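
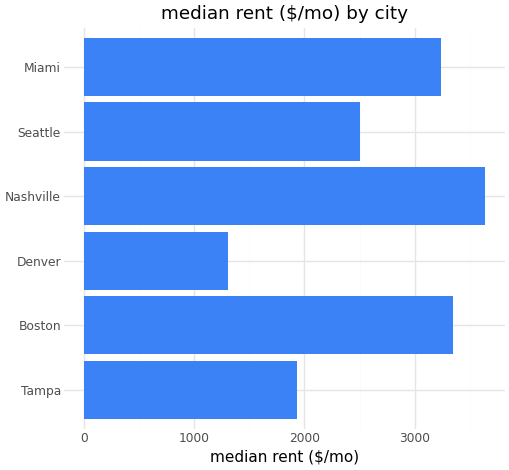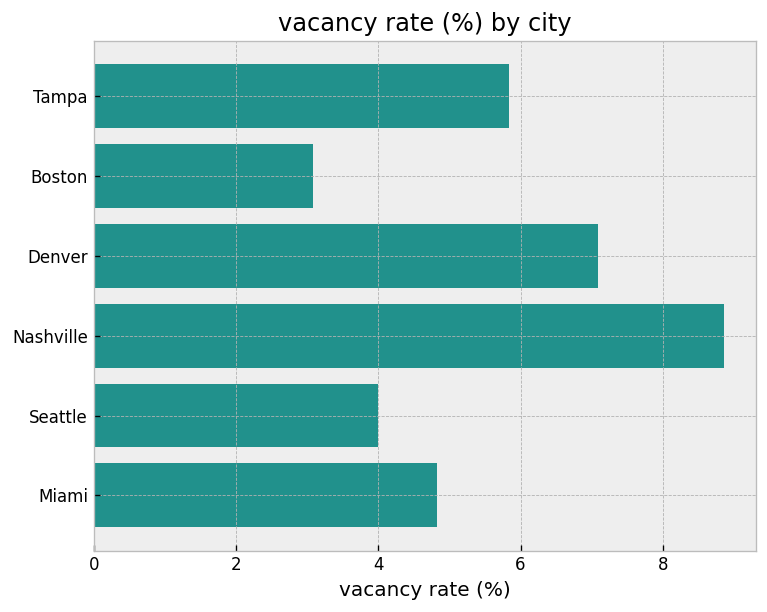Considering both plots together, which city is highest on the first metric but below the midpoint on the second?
Boston

Chart 2 median vacancy rate (%) ≈ 5; below-median cities: Boston, Seattle, Miami. Among those, Boston has the highest median rent ($/mo) (≈ 3500).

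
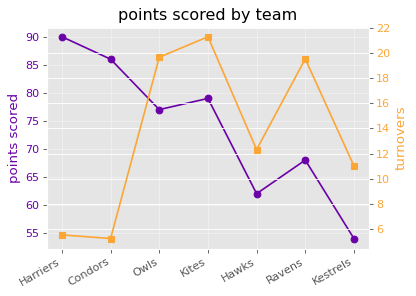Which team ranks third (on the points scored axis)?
Top 4 (on the points scored axis): Harriers ≈ 90, Condors ≈ 85, Kites ≈ 80, Owls ≈ 75.

Kites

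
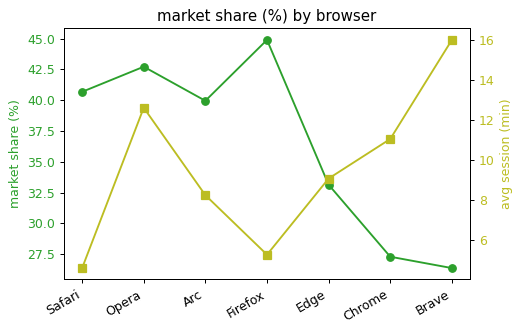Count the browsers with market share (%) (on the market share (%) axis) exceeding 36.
Above 36: Safari, Opera, Arc, Firefox.

4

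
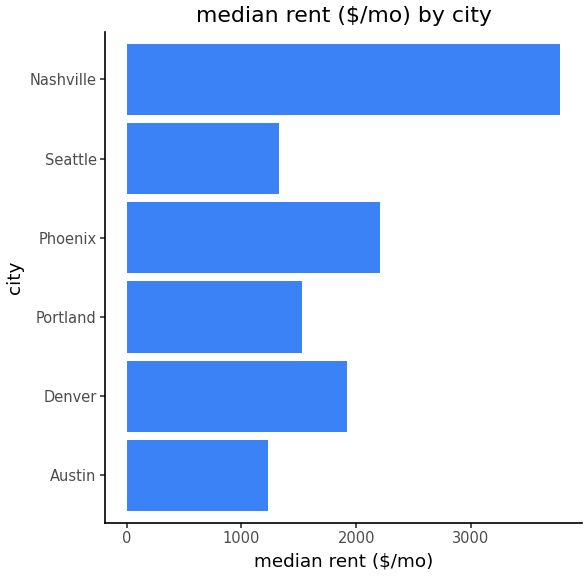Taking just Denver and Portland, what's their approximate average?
≈ 1750

(2000 + 1500) / 2 ≈ 1750.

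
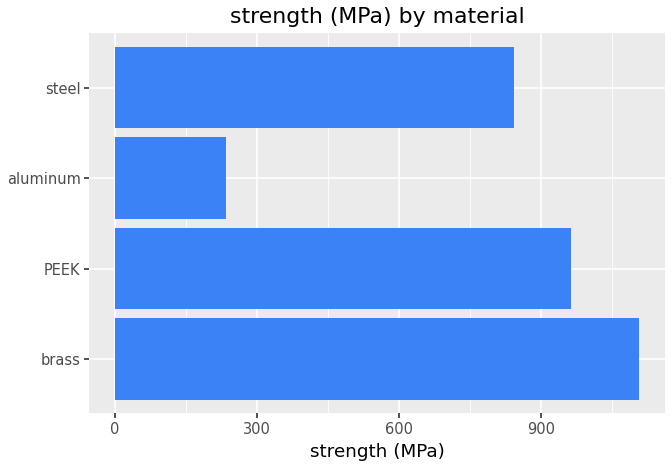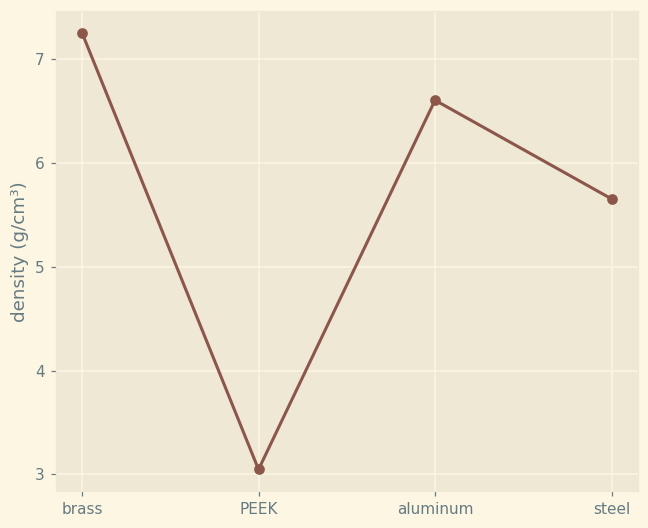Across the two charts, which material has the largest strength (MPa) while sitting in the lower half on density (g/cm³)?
Chart 2 median density (g/cm³) ≈ 6; below-median materials: PEEK, steel. Among those, PEEK has the highest strength (MPa) (≈ 1000).

PEEK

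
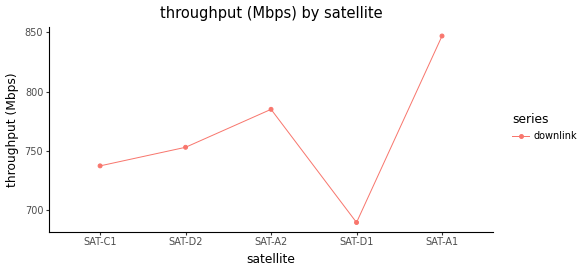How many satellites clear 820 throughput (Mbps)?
Above 820: SAT-A1.

1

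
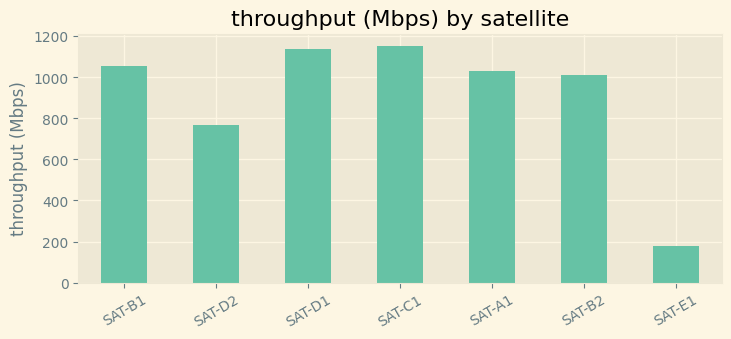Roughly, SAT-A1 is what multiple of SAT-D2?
≈ 1.25×

SAT-A1 ≈ 1000, SAT-D2 ≈ 800; 1000/800 ≈ 1.25.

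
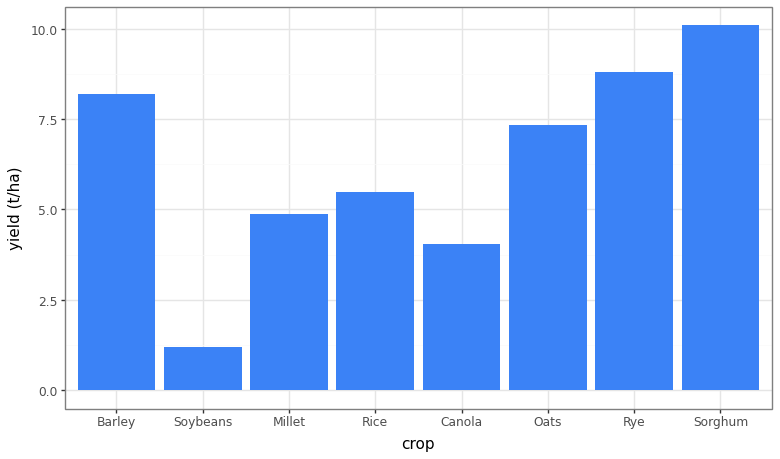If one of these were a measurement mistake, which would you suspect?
Soybeans ≈ 1; the rest sit between ≈ 4 and ≈ 10.

Soybeans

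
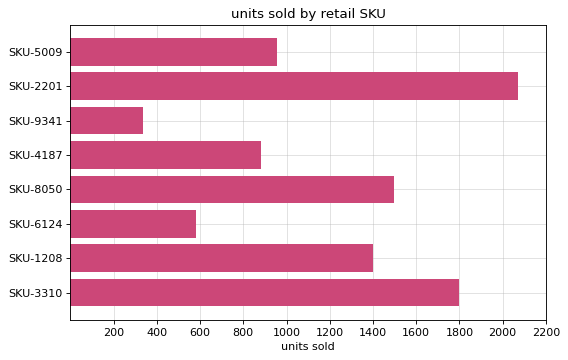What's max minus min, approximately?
≈ 1600

Max SKU-2201 ≈ 2000, min SKU-9341 ≈ 400; range ≈ 1600.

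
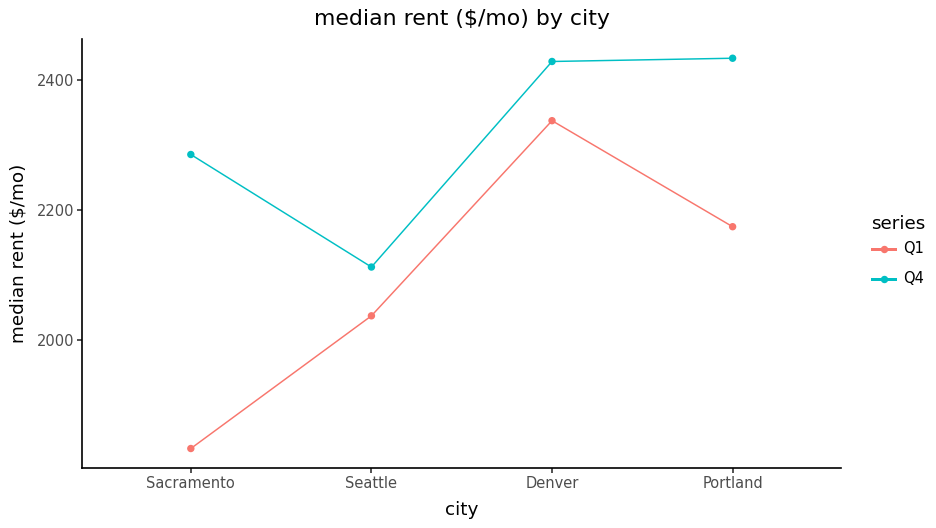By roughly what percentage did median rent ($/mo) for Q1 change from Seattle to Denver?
Seattle ≈ 2050, Denver ≈ 2350; (2350 − 2050) / 2050 ≈ +14.6%.

≈ +14.6%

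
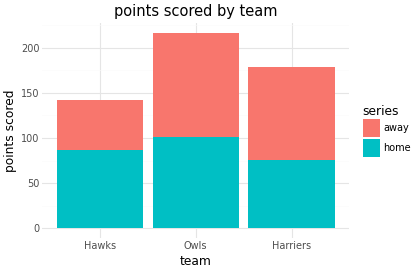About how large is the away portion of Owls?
≈ 120

away top ≈ 220, bottom ≈ 100; segment ≈ 120.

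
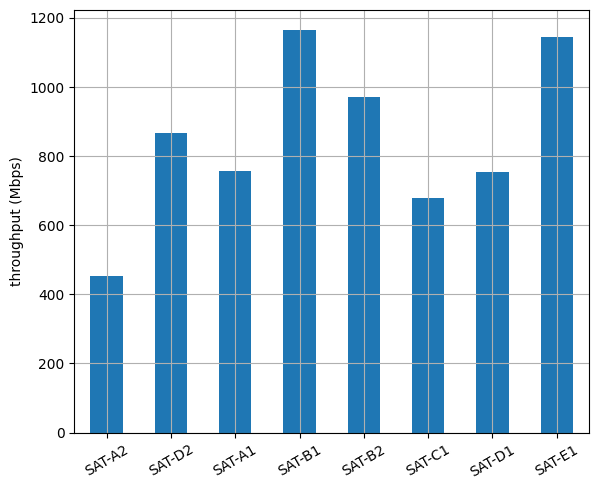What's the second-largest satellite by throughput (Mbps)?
Top 3: SAT-B1 ≈ 1200, SAT-E1 ≈ 1100, SAT-B2 ≈ 1000.

SAT-E1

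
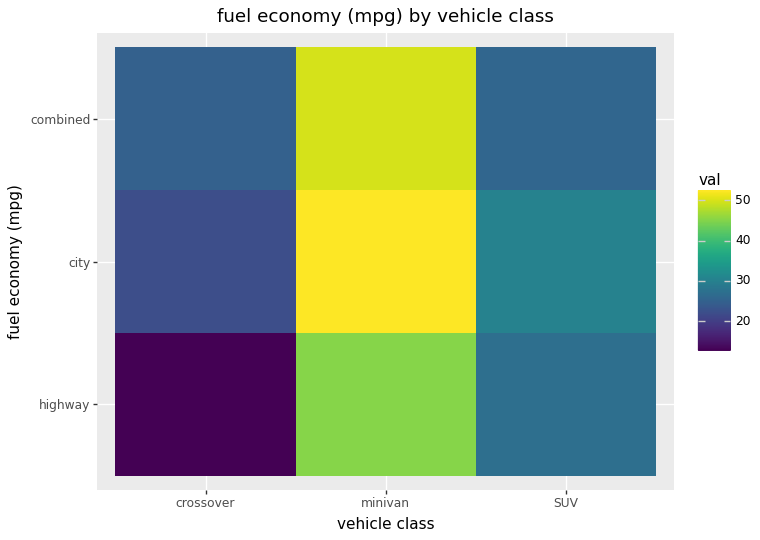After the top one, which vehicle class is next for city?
Top 3 for city: minivan ≈ 50, SUV ≈ 30, crossover ≈ 20.

SUV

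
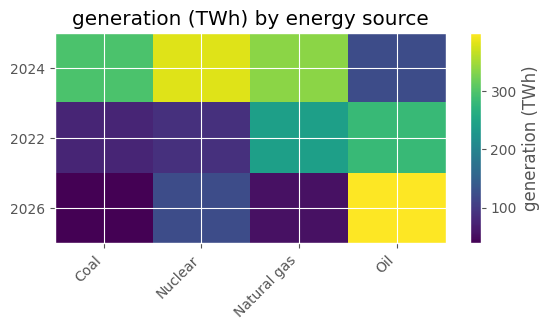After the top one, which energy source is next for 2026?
Nuclear

Top 3 for 2026: Oil ≈ 400, Nuclear ≈ 100, Natural gas ≈ 50.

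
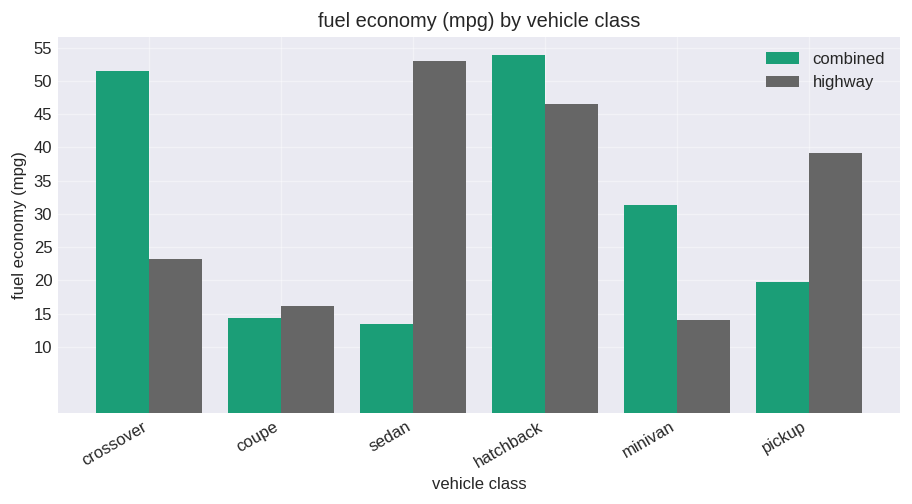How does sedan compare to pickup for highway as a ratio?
sedan ≈ 55, pickup ≈ 40; 55/40 ≈ 1.38.

≈ 1.38×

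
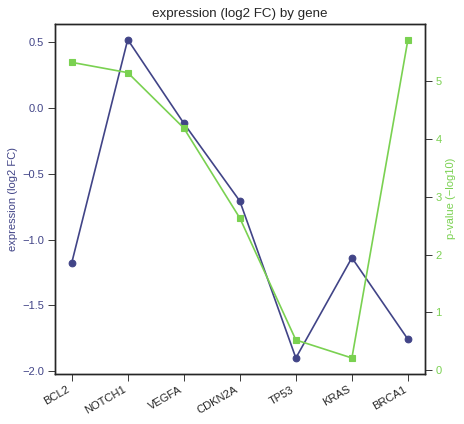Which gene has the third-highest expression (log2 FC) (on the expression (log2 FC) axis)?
CDKN2A

Top 4 (on the expression (log2 FC) axis): NOTCH1 ≈ 0.5, VEGFA ≈ 0.0, CDKN2A ≈ -0.5, KRAS ≈ -1.0.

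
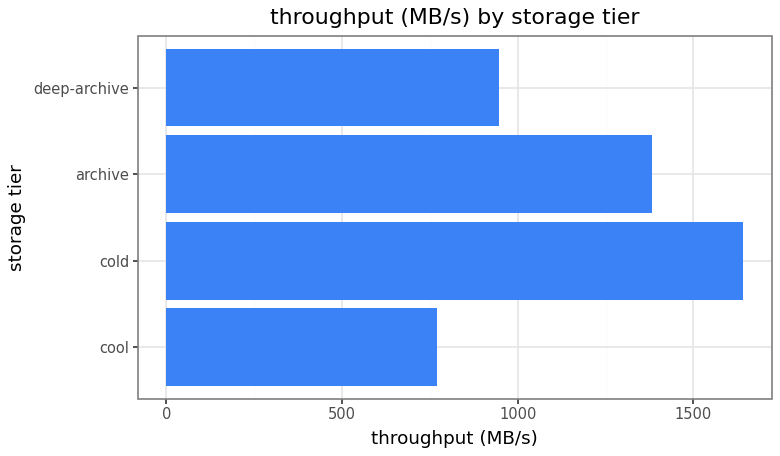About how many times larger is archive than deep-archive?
≈ 1.4×

archive ≈ 1400, deep-archive ≈ 1000; 1400/1000 ≈ 1.4.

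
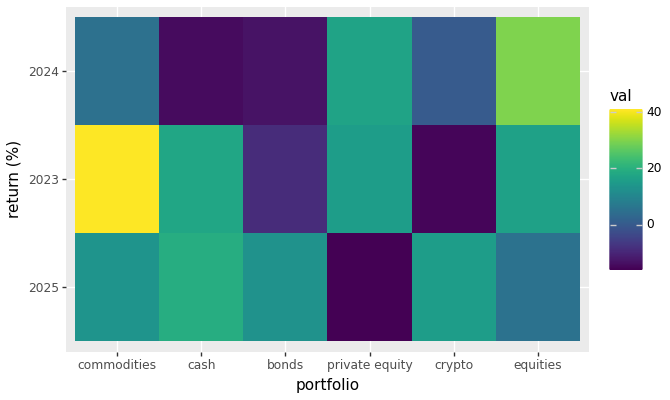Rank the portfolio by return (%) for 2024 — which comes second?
Top 3 for 2024: equities ≈ 30, private equity ≈ 15, commodities ≈ 5.

private equity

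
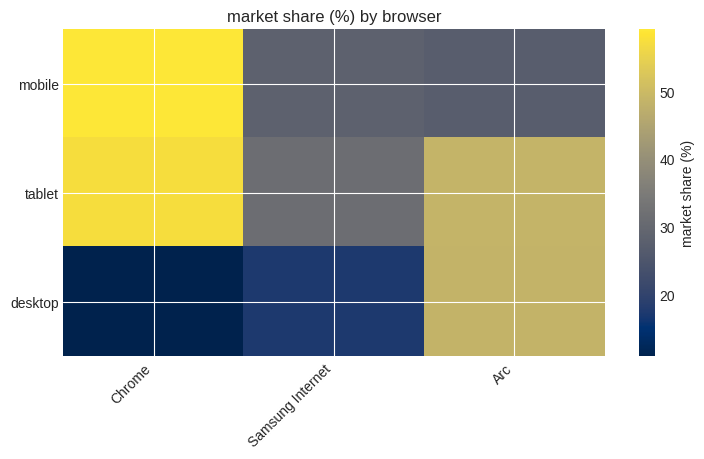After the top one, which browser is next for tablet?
Arc

Top 3 for tablet: Chrome ≈ 55, Arc ≈ 50, Samsung Internet ≈ 30.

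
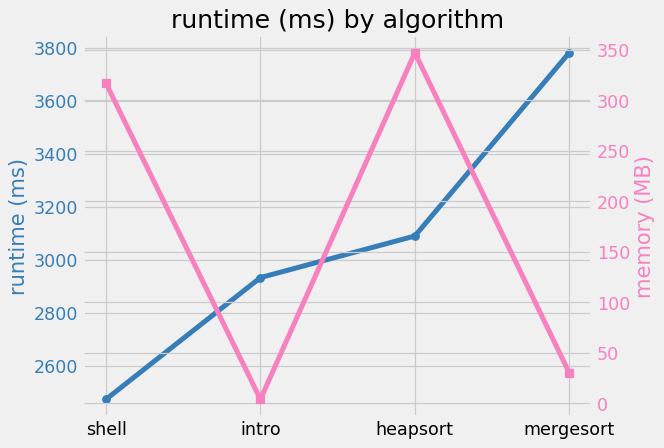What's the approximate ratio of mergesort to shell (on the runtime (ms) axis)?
mergesort ≈ 3800, shell ≈ 2400; 3800/2400 ≈ 1.58.

≈ 1.58×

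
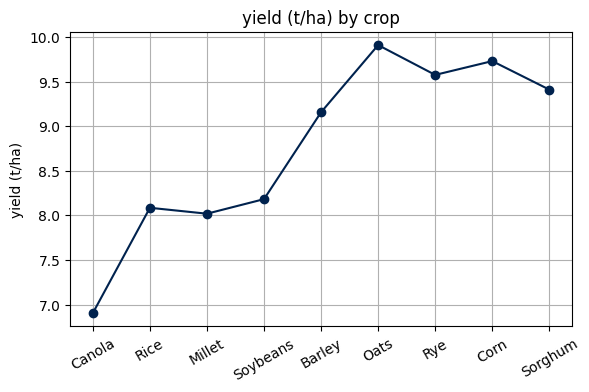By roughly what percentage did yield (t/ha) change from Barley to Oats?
≈ +11.1%

Barley ≈ 9.0, Oats ≈ 10.0; (10.0 − 9.0) / 9.0 ≈ +11.1%.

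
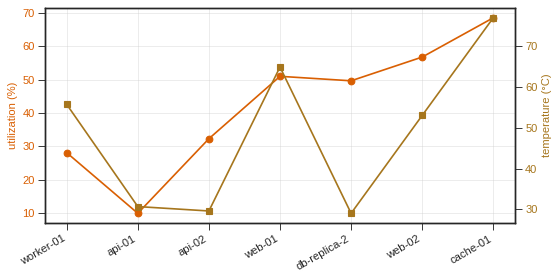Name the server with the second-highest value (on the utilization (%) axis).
web-02

Top 3 (on the utilization (%) axis): cache-01 ≈ 70, web-02 ≈ 55, web-01 ≈ 50.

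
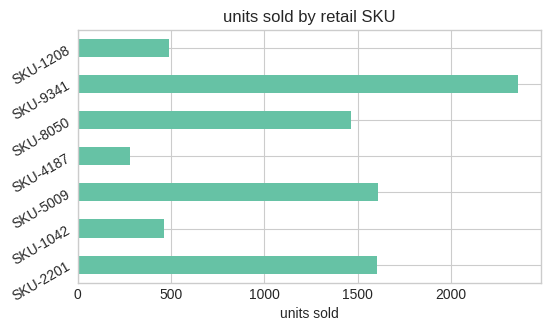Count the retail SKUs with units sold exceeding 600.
Above 600: SKU-2201, SKU-5009, SKU-8050, SKU-9341.

4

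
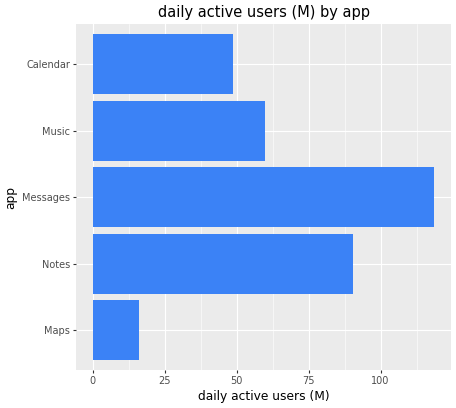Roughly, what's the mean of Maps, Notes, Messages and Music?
≈ 72

(20 + 90 + 120 + 60) / 4 ≈ 72.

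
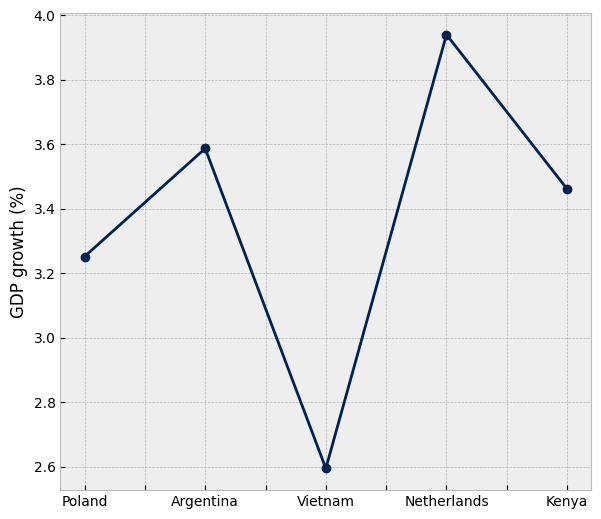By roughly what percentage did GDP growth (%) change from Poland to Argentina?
≈ +12.5%

Poland ≈ 3.2, Argentina ≈ 3.6; (3.6 − 3.2) / 3.2 ≈ +12.5%.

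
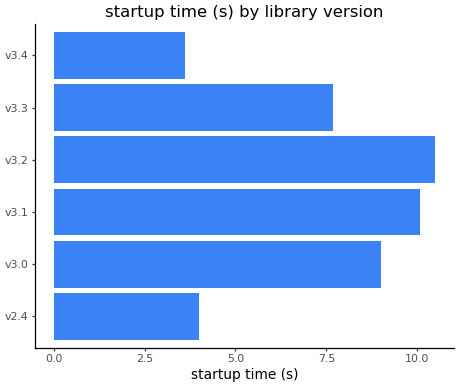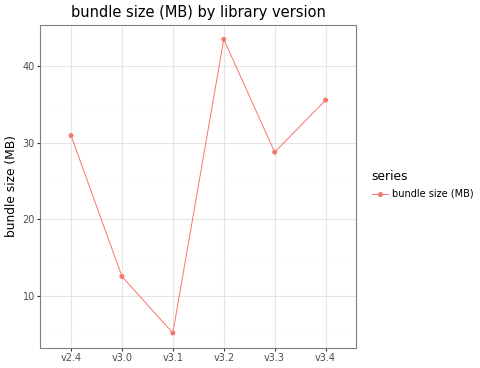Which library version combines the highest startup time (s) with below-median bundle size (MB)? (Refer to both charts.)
v3.1

Chart 2 median bundle size (MB) ≈ 30; below-median library versions: v3.0, v3.1, v3.3. Among those, v3.1 has the highest startup time (s) (≈ 10).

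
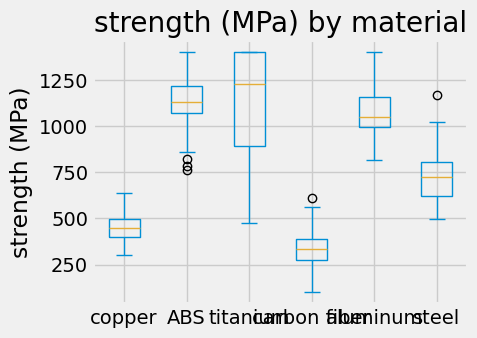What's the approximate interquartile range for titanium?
≈ 500

Q3 ≈ 1400, Q1 ≈ 900; IQR ≈ 500.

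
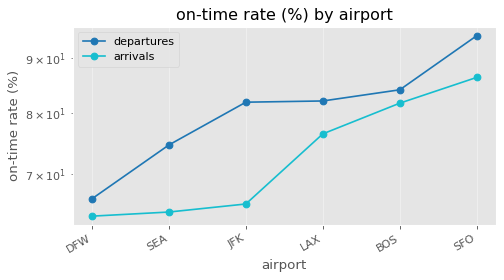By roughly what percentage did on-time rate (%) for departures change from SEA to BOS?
≈ +13.3%

SEA ≈ 75, BOS ≈ 85; (85 − 75) / 75 ≈ +13.3%.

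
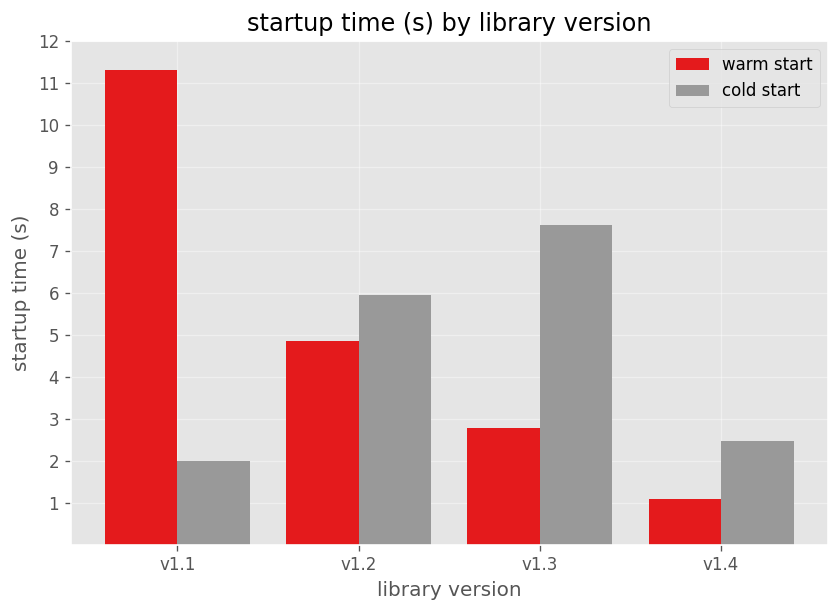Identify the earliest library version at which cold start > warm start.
v1.2

v1.1: cold start ≈ 2 vs warm start ≈ 11 (not yet); v1.2: cold start ≈ 6 vs warm start ≈ 5 (first crossover).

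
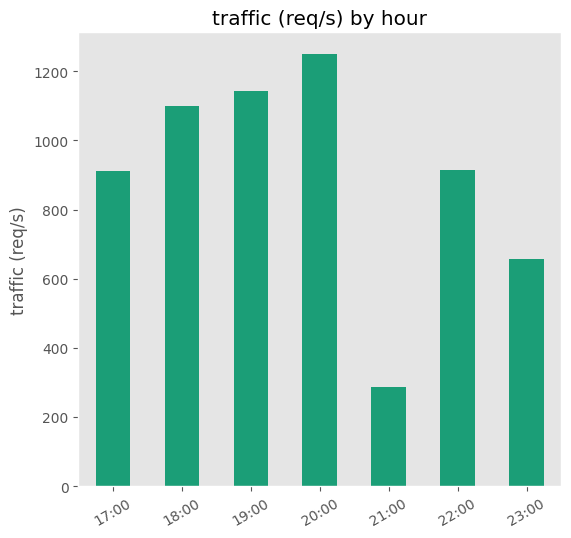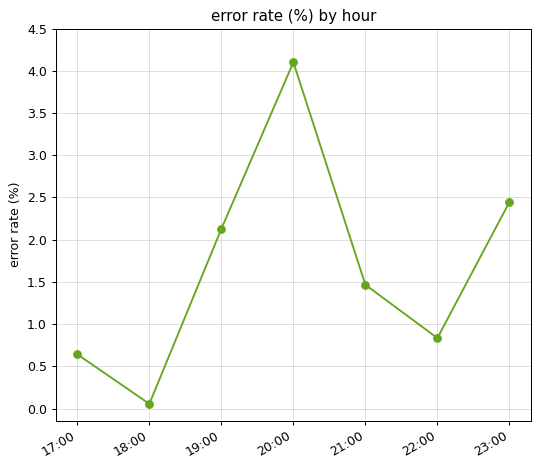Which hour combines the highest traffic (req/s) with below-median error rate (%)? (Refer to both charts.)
18:00

Chart 2 median error rate (%) ≈ 1.5; below-median hours: 17:00, 18:00, 22:00. Among those, 18:00 has the highest traffic (req/s) (≈ 1200).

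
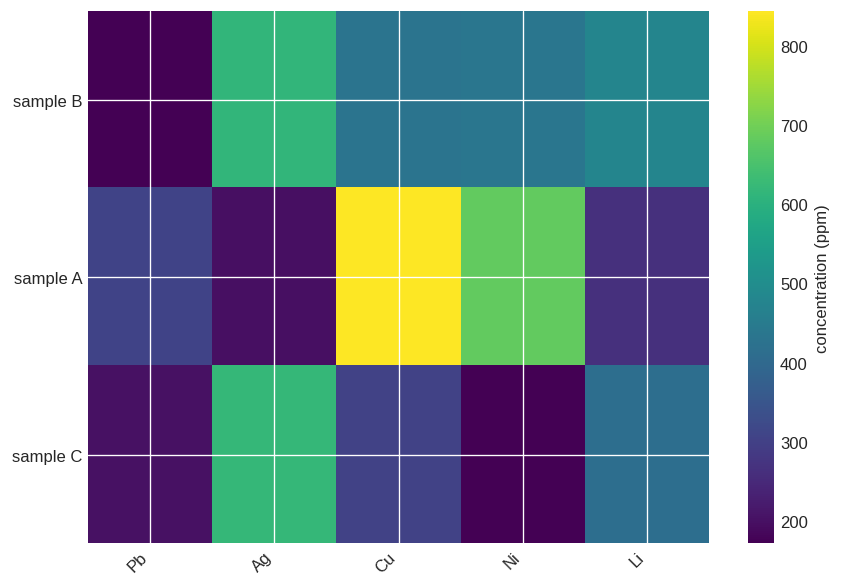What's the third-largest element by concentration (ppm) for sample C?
Top 4 for sample C: Ag ≈ 600, Li ≈ 400, Cu ≈ 300, Pb ≈ 200.

Cu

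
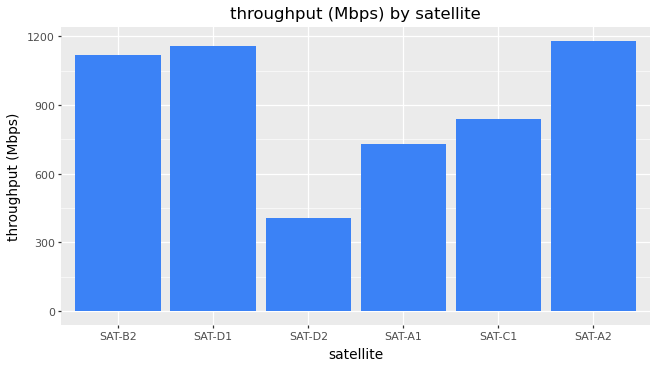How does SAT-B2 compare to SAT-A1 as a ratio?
≈ 1.57×

SAT-B2 ≈ 1100, SAT-A1 ≈ 700; 1100/700 ≈ 1.57.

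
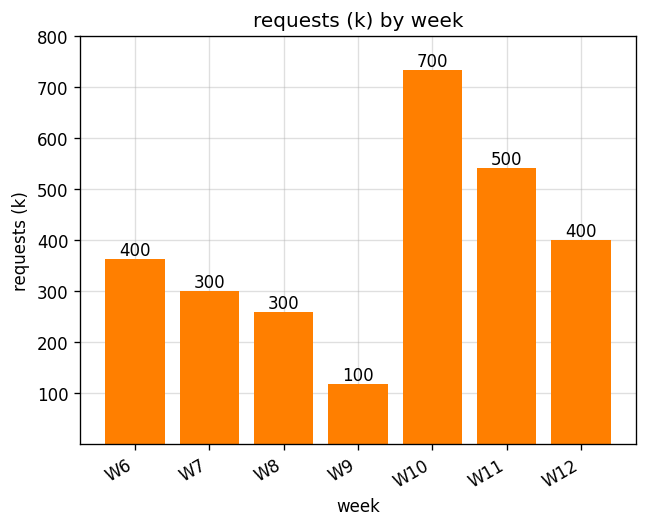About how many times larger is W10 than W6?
W10 ≈ 700, W6 ≈ 400; 700/400 ≈ 1.75.

≈ 1.75×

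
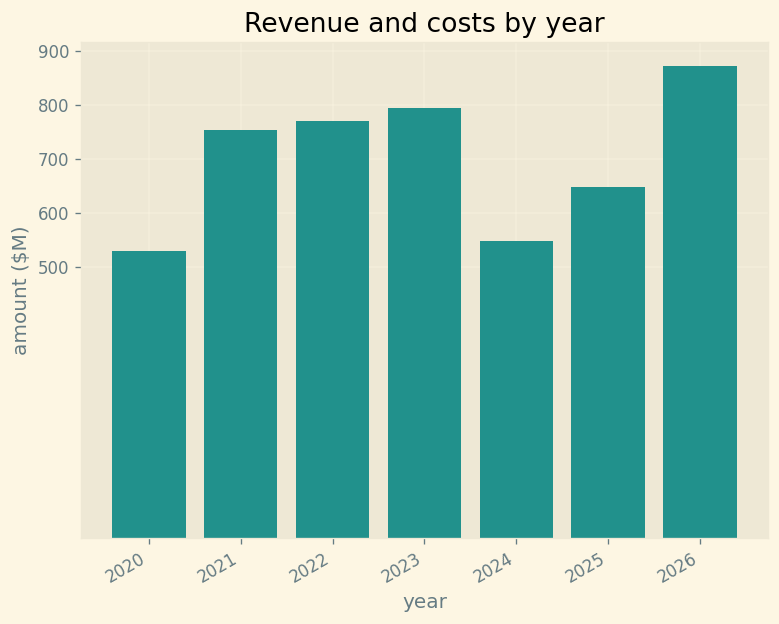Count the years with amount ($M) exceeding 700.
4

Above 700: 2021, 2022, 2023, 2026.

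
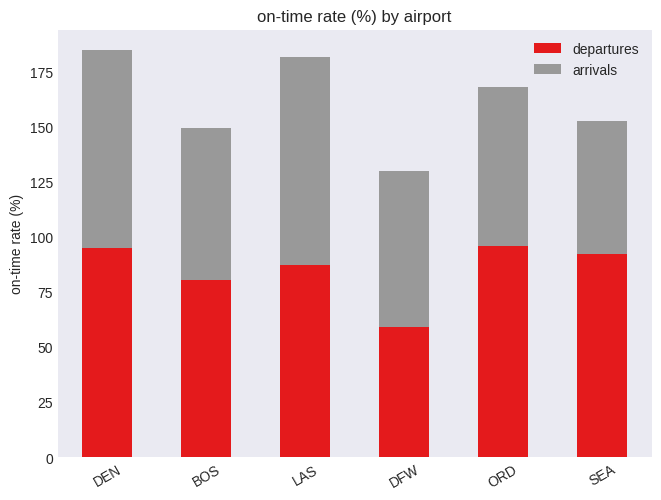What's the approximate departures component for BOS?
departures top ≈ 80, bottom ≈ 0; segment ≈ 80.

≈ 80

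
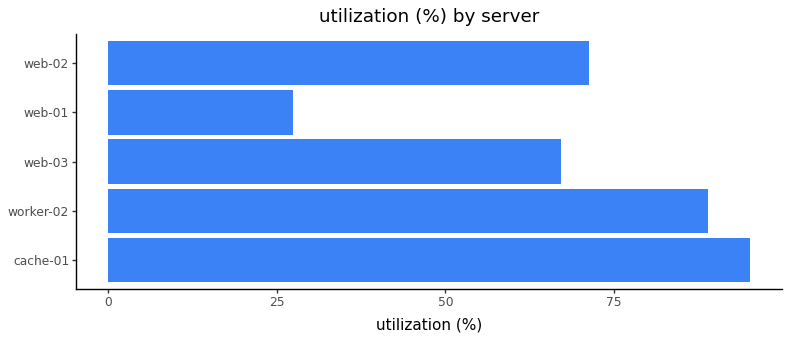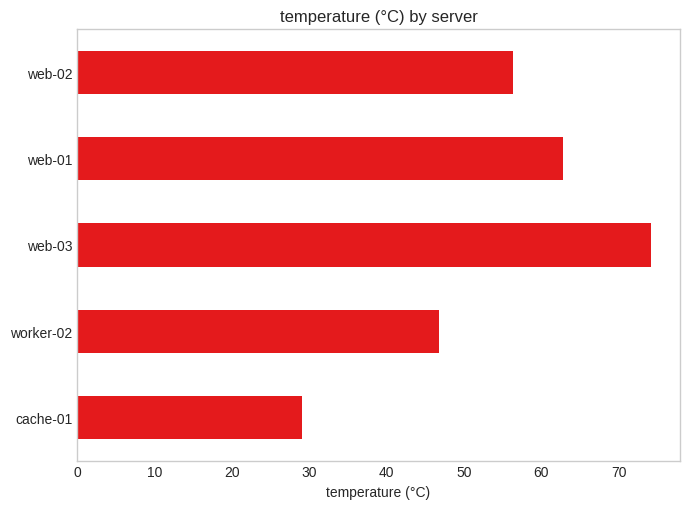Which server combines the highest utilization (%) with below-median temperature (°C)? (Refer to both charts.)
Chart 2 median temperature (°C) ≈ 60; below-median servers: cache-01, worker-02. Among those, cache-01 has the highest utilization (%) (≈ 100).

cache-01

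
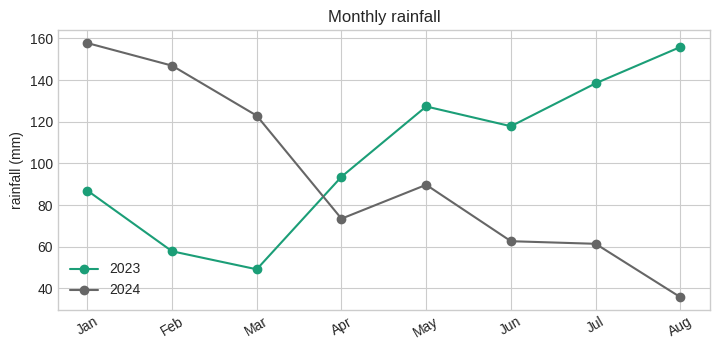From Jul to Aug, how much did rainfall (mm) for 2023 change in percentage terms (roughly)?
Jul ≈ 140, Aug ≈ 160; (160 − 140) / 140 ≈ +14.3%.

≈ +14.3%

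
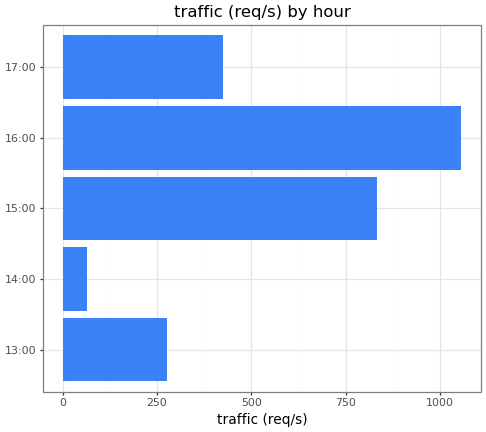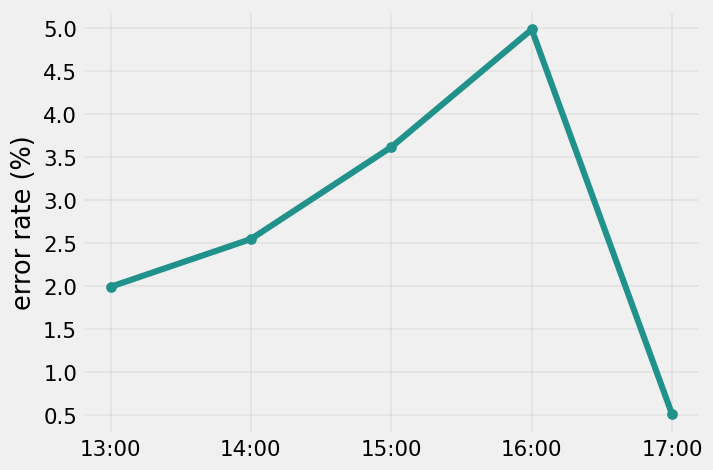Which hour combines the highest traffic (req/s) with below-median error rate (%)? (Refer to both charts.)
Chart 2 median error rate (%) ≈ 2.5; below-median hours: 13:00, 17:00. Among those, 17:00 has the highest traffic (req/s) (≈ 400).

17:00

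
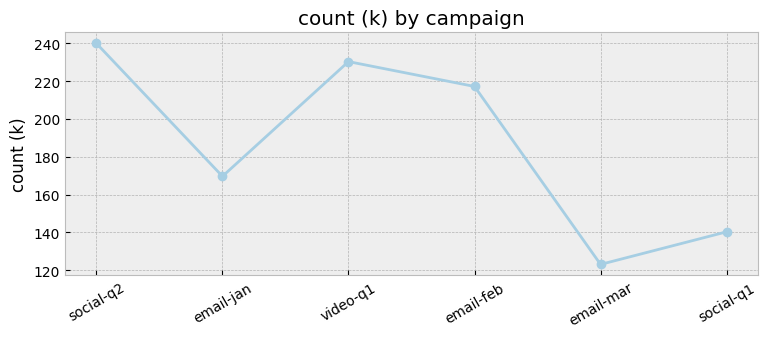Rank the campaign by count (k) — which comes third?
email-feb

Top 4: social-q2 ≈ 240, video-q1 ≈ 230, email-feb ≈ 220, email-jan ≈ 170.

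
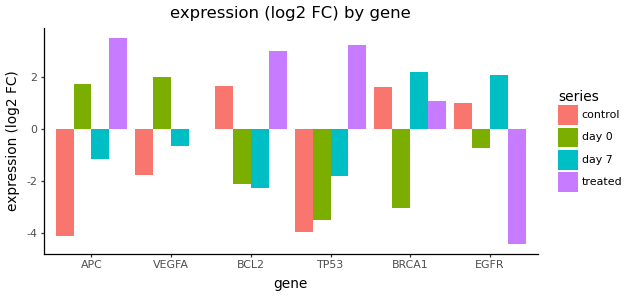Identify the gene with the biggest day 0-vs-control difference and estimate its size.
APC, ≈ 6 log2 FC

APC: day 0 ≈ 2, control ≈ -4 → gap ≈ 6. Next-largest (BRCA1) is only ≈ 5.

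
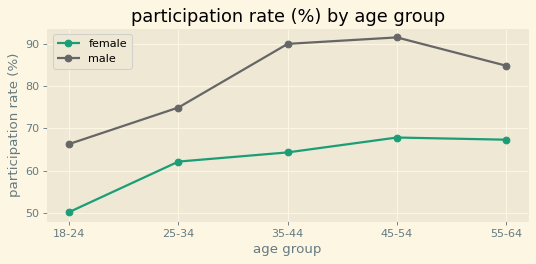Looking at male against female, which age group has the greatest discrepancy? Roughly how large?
35-44, ≈ 25 %

35-44: male ≈ 90, female ≈ 65 → gap ≈ 25. Next-largest (45-54) is only ≈ 20.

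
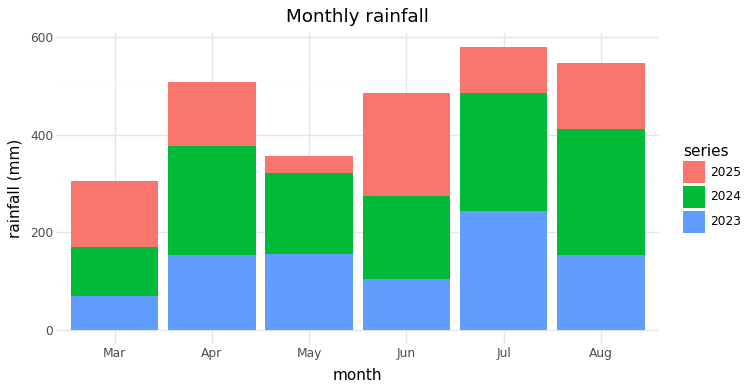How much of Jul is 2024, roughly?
≈ 250

2024 top ≈ 500, bottom ≈ 250; segment ≈ 250.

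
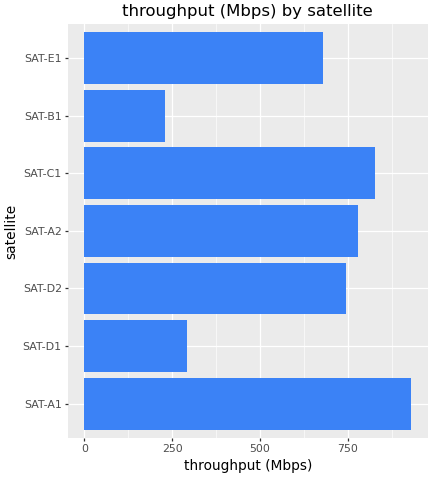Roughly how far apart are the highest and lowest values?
≈ 700

Max SAT-A1 ≈ 900, min SAT-B1 ≈ 200; range ≈ 700.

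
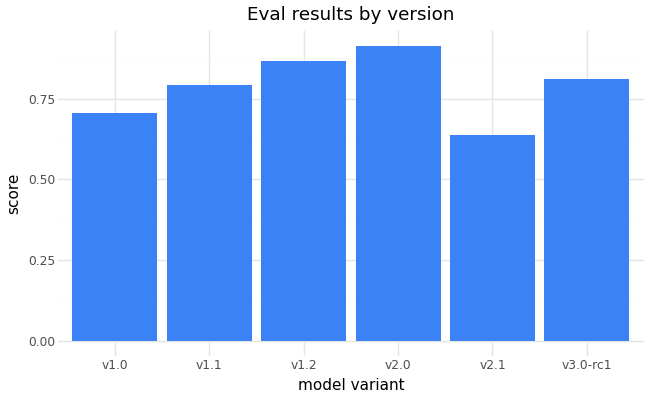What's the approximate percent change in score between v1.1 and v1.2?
v1.1 ≈ 0.8, v1.2 ≈ 0.9; (0.9 − 0.8) / 0.8 ≈ +12.5%.

≈ +12.5%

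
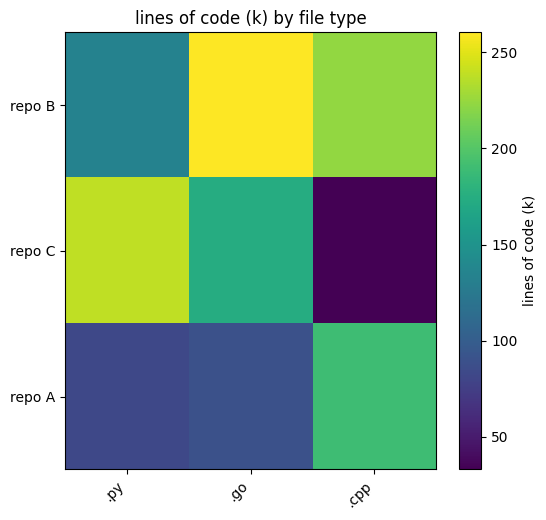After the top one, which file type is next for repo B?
.cpp

Top 3 for repo B: .go ≈ 260, .cpp ≈ 220, .py ≈ 140.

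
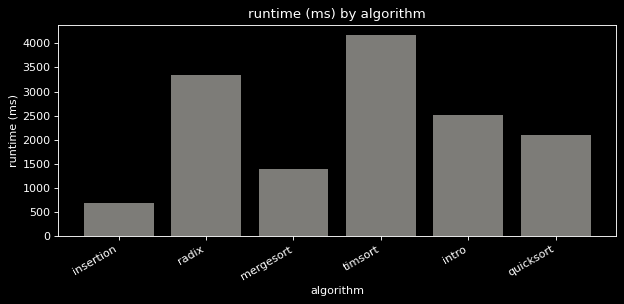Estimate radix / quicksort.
≈ 1.75×

radix ≈ 3500, quicksort ≈ 2000; 3500/2000 ≈ 1.75.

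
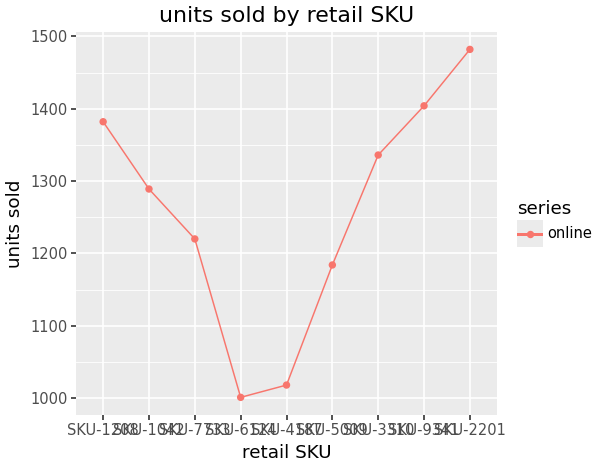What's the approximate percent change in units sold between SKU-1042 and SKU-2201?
SKU-1042 ≈ 1300, SKU-2201 ≈ 1500; (1500 − 1300) / 1300 ≈ +15.4%.

≈ +15.4%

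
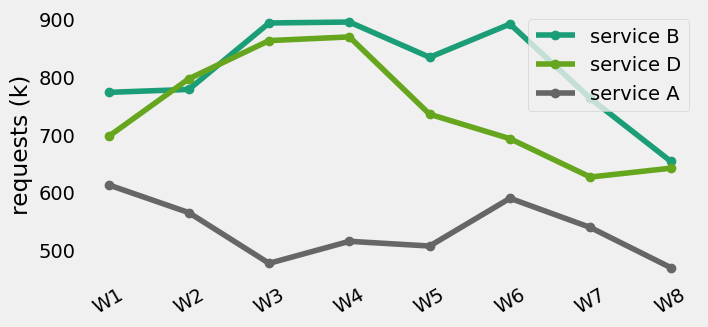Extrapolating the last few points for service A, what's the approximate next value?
Last three: 600, 550, 450 → slope ≈ -75/step → next ≈ 375.

≈ 375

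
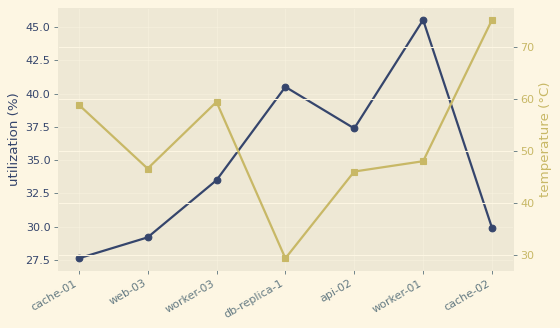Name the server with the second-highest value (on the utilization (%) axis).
db-replica-1

Top 3 (on the utilization (%) axis): worker-01 ≈ 46, db-replica-1 ≈ 40, api-02 ≈ 38.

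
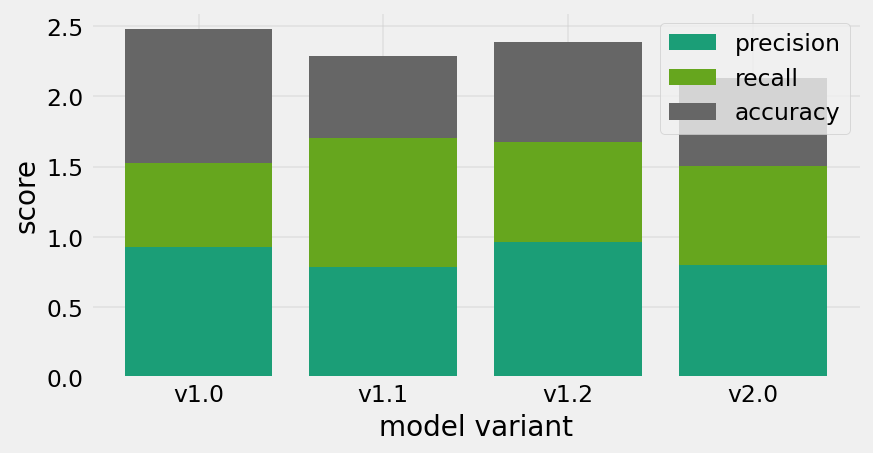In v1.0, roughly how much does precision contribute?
≈ 1.0

precision top ≈ 1.0, bottom ≈ 0.0; segment ≈ 1.0.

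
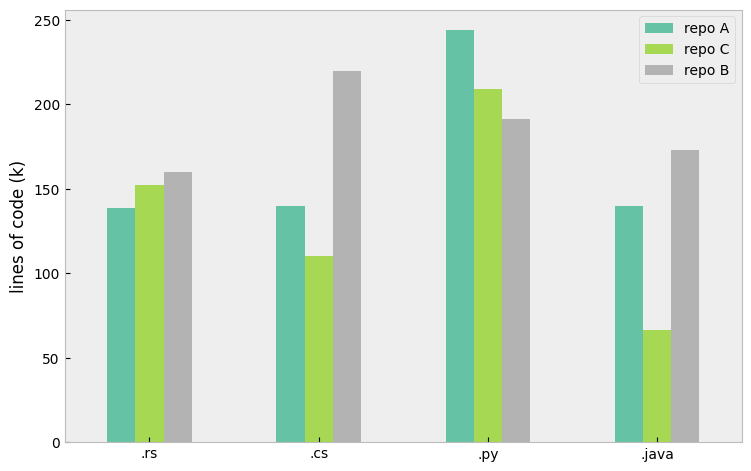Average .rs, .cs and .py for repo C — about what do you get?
(150 + 100 + 200) / 3 ≈ 150.

≈ 150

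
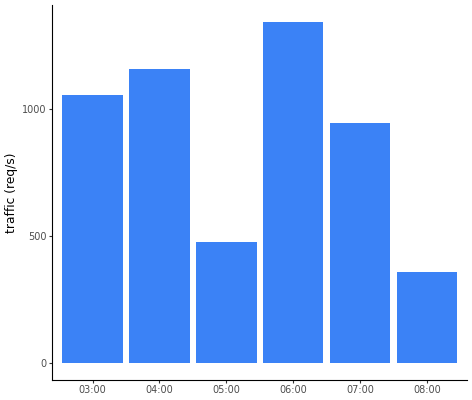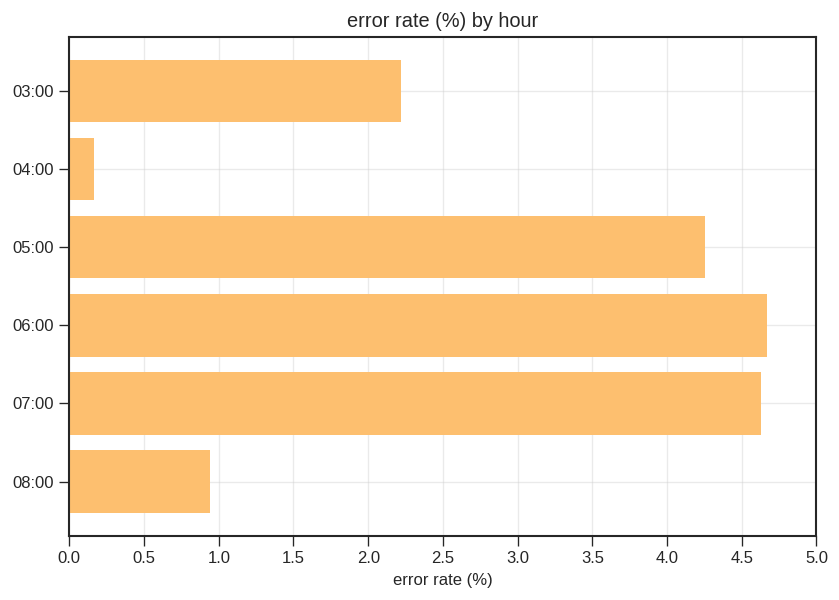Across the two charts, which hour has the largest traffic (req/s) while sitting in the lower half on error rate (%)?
Chart 2 median error rate (%) ≈ 3; below-median hours: 03:00, 04:00, 08:00. Among those, 04:00 has the highest traffic (req/s) (≈ 1200).

04:00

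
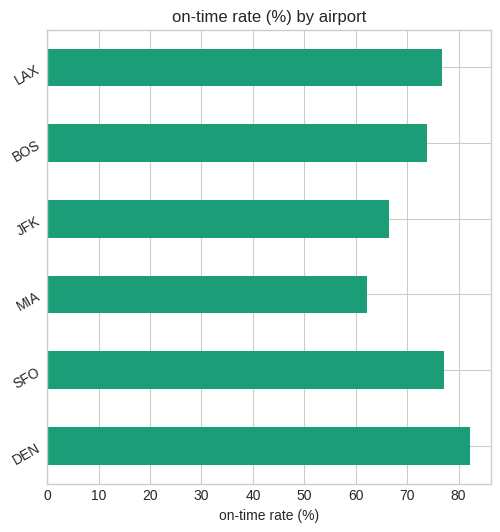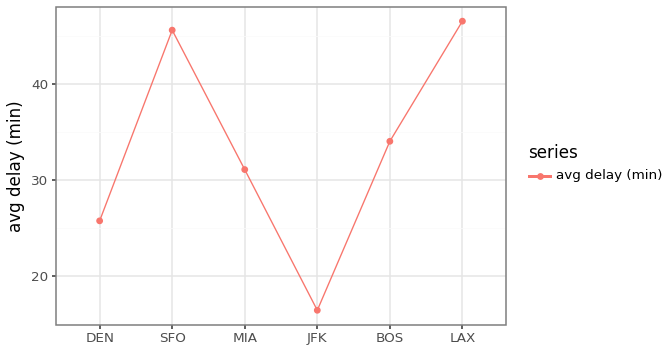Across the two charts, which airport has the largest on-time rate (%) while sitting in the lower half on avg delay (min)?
DEN

Chart 2 median avg delay (min) ≈ 35; below-median airports: DEN, MIA, JFK. Among those, DEN has the highest on-time rate (%) (≈ 80).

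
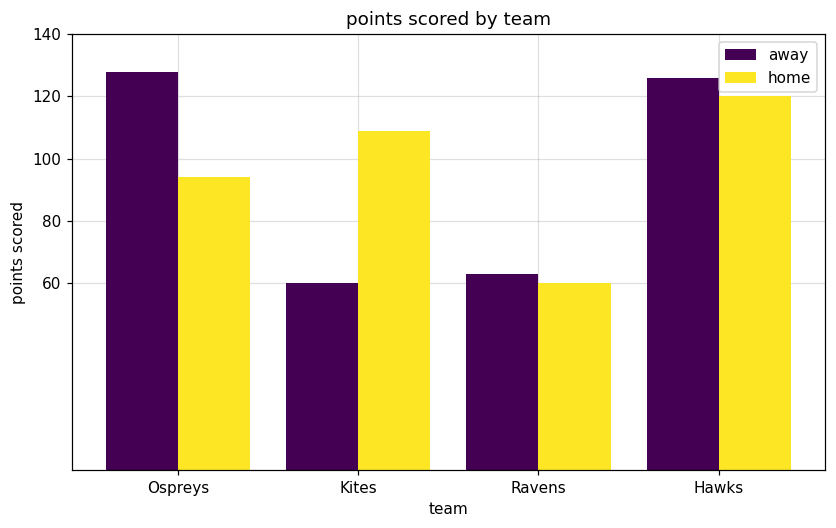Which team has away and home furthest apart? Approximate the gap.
Kites: away ≈ 60, home ≈ 100 → gap ≈ 40. Next-largest (Ospreys) is only ≈ 20.

Kites, ≈ 40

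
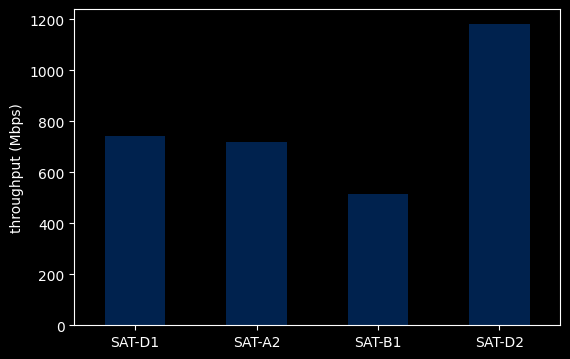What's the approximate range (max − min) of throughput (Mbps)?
≈ 700

Max SAT-D2 ≈ 1200, min SAT-B1 ≈ 500; range ≈ 700.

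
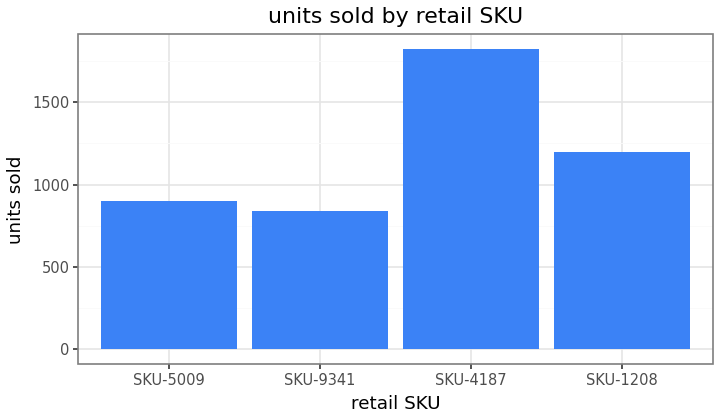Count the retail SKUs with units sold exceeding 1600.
Above 1600: SKU-4187.

1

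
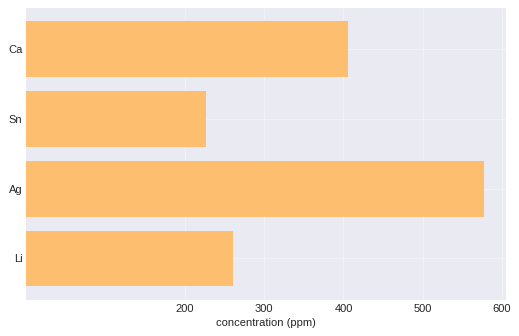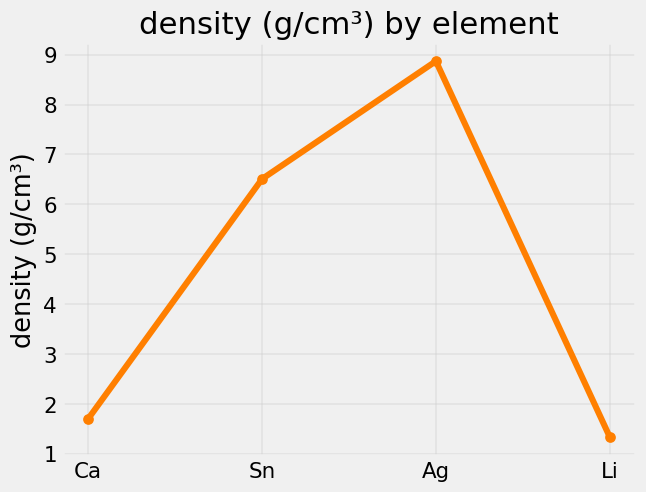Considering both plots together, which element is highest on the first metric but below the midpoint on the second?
Ca

Chart 2 median density (g/cm³) ≈ 4; below-median elements: Ca, Li. Among those, Ca has the highest concentration (ppm) (≈ 400).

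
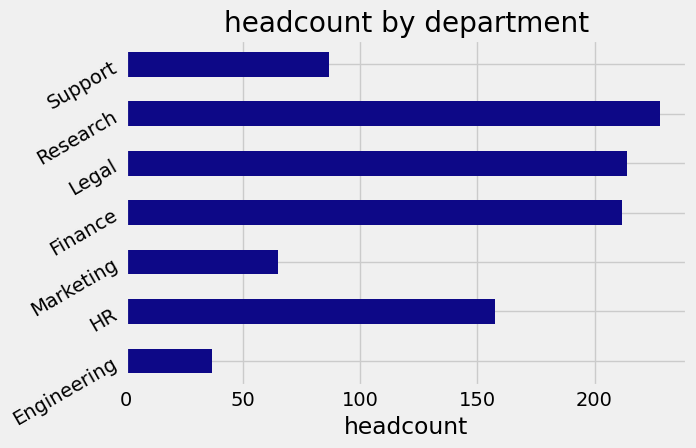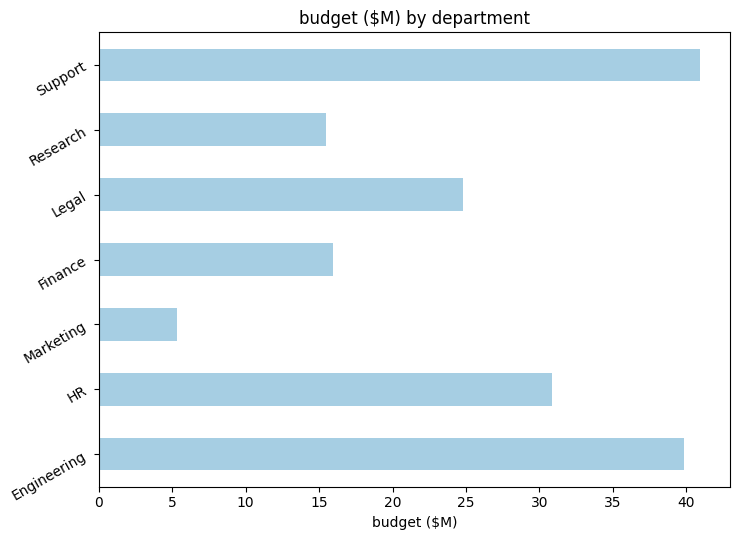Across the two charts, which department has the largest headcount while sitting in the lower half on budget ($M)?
Research

Chart 2 median budget ($M) ≈ 25; below-median departments: Marketing, Finance, Research. Among those, Research has the highest headcount (≈ 225).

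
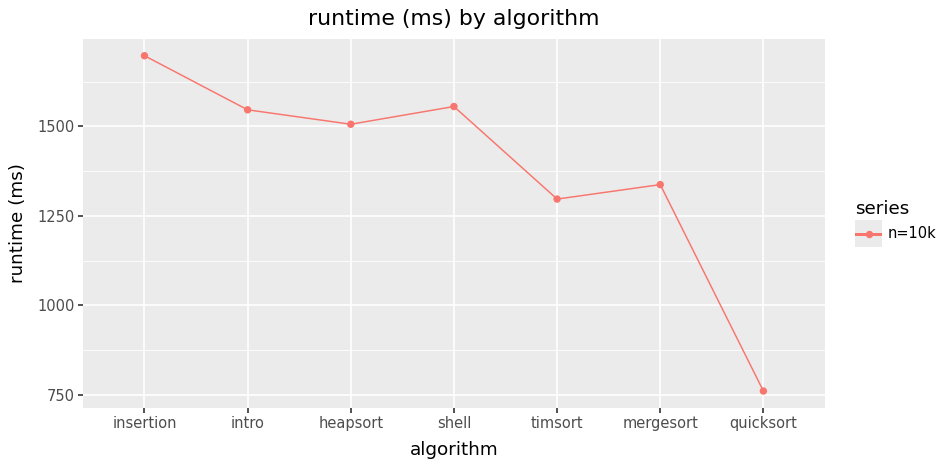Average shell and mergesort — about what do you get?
≈ 1450

(1600 + 1300) / 2 ≈ 1450.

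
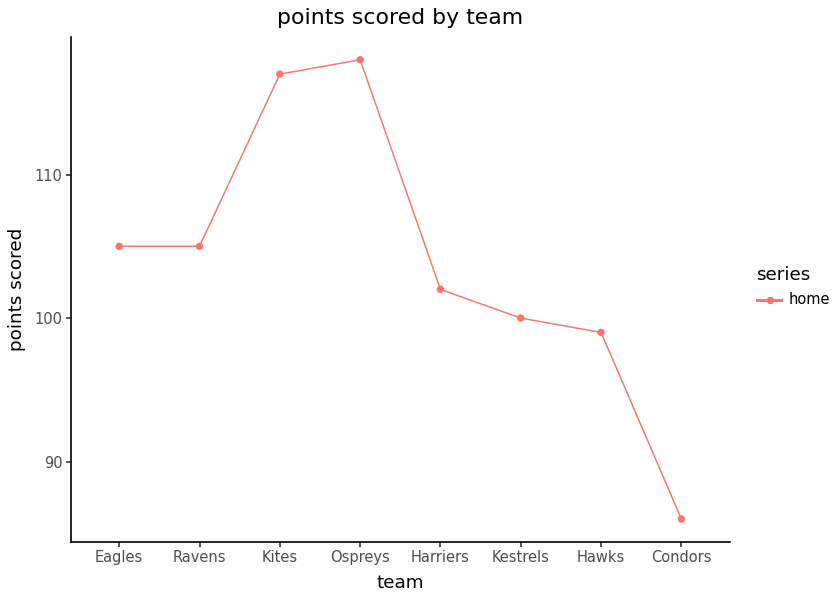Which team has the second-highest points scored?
Kites

Top 3: Ospreys ≈ 120, Kites ≈ 115, Ravens ≈ 105.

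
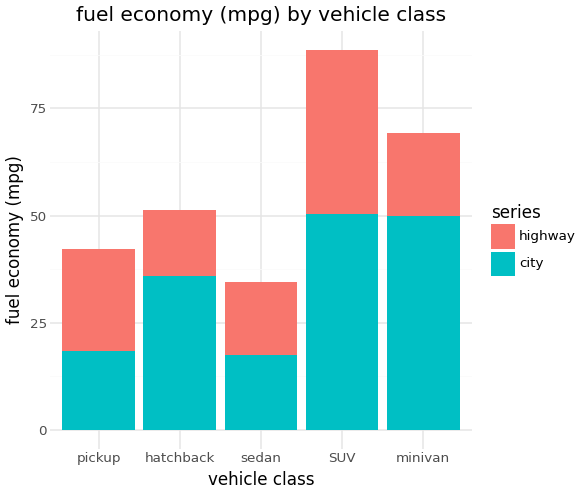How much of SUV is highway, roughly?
≈ 40

highway top ≈ 90, bottom ≈ 50; segment ≈ 40.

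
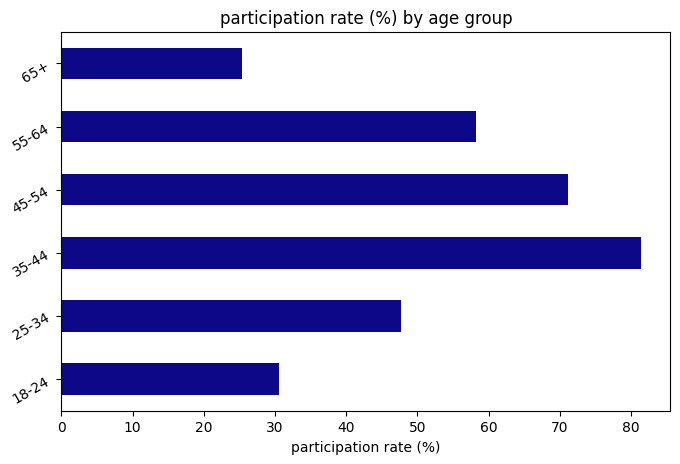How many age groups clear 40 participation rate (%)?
4

Above 40: 25-34, 35-44, 45-54, 55-64.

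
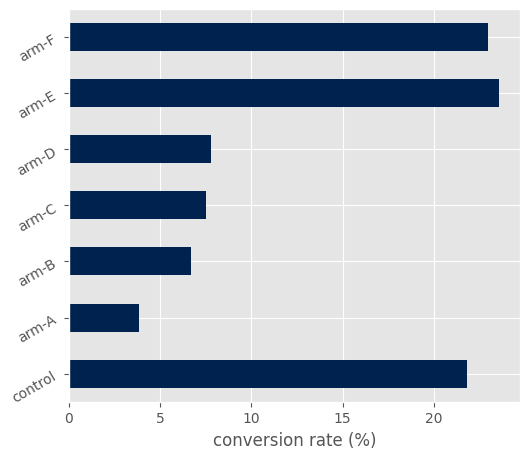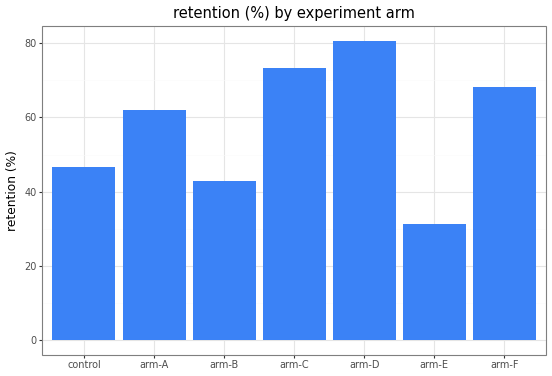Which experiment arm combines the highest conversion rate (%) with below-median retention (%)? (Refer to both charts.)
arm-E

Chart 2 median retention (%) ≈ 60; below-median experiment arms: control, arm-B, arm-E. Among those, arm-E has the highest conversion rate (%) (≈ 25).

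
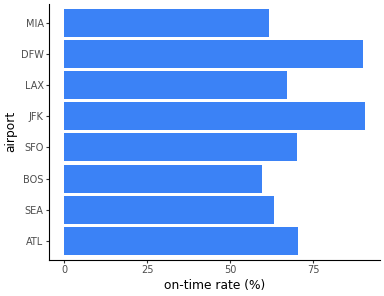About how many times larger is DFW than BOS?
DFW ≈ 90, BOS ≈ 60; 90/60 ≈ 1.5.

≈ 1.5×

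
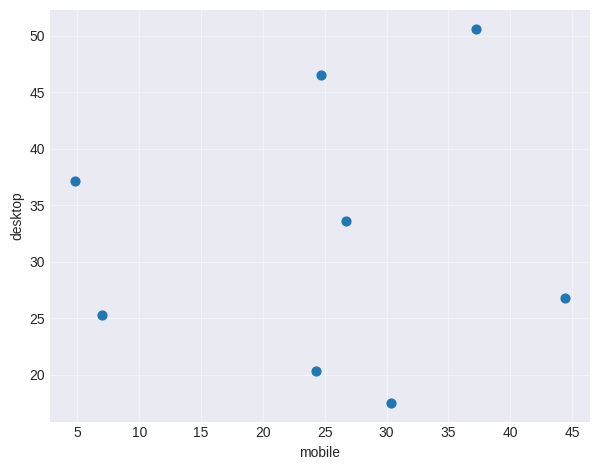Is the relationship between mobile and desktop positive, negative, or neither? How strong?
Points are roughly uncorrelated; weak (|r| ≈ 0.1).

no clear correlation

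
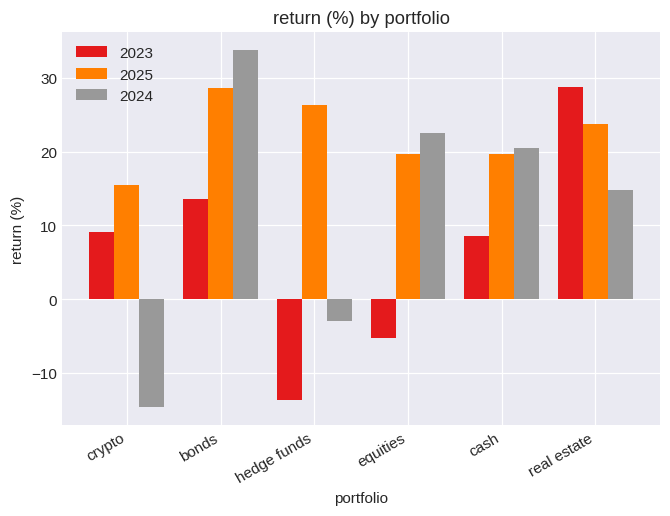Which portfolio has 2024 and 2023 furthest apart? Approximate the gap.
equities, ≈ 30 %

equities: 2024 ≈ 25, 2023 ≈ -5 → gap ≈ 30. Next-largest (crypto) is only ≈ 25.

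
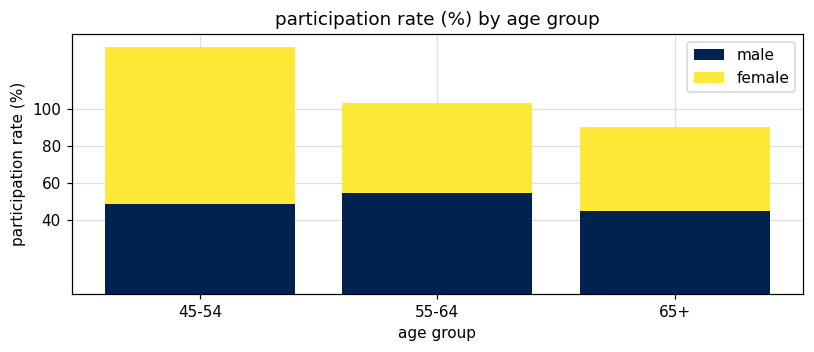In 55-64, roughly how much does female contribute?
≈ 40

female top ≈ 100, bottom ≈ 60; segment ≈ 40.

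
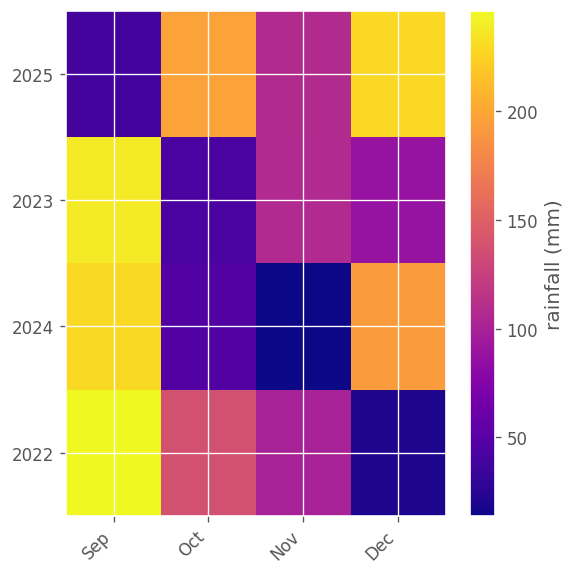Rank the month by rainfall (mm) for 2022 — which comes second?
Oct

Top 3 for 2022: Sep ≈ 240, Oct ≈ 140, Nov ≈ 100.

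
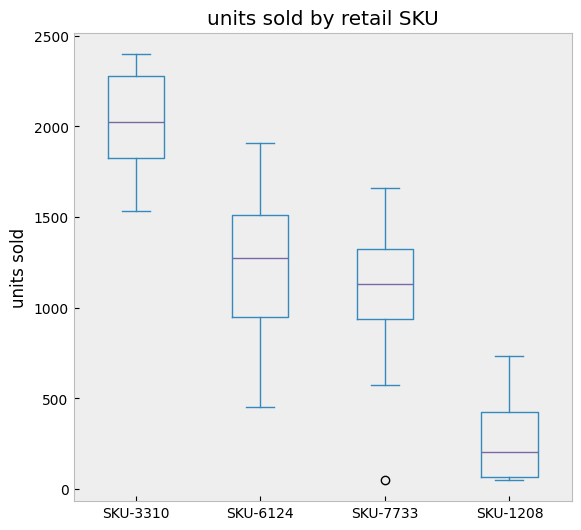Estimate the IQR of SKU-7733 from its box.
≈ 400

Q3 ≈ 1400, Q1 ≈ 1000; IQR ≈ 400.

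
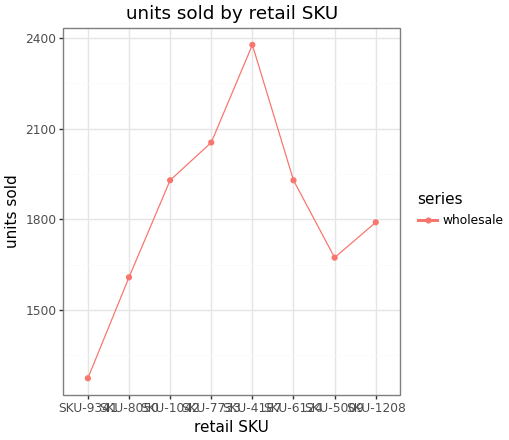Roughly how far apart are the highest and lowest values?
≈ 1100

Max SKU-4187 ≈ 2400, min SKU-9341 ≈ 1300; range ≈ 1100.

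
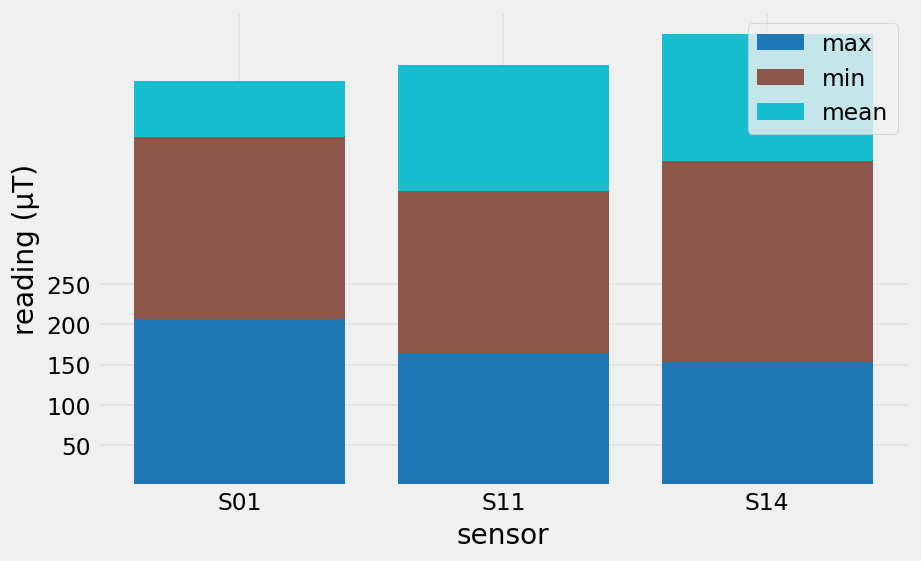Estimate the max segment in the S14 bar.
max top ≈ 150, bottom ≈ 0; segment ≈ 150.

≈ 150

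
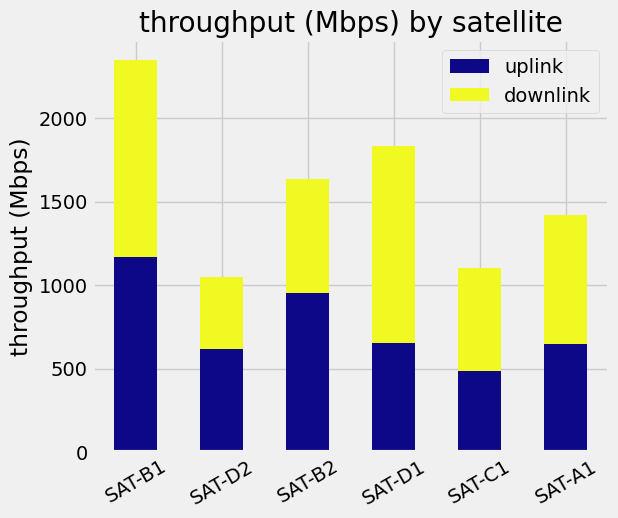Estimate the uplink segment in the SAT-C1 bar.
≈ 400

uplink top ≈ 400, bottom ≈ 0; segment ≈ 400.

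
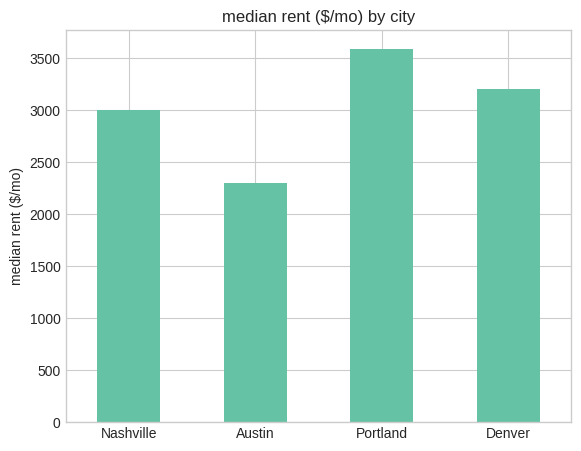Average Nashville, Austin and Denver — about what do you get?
≈ 2833

(3000 + 2500 + 3000) / 3 ≈ 2833.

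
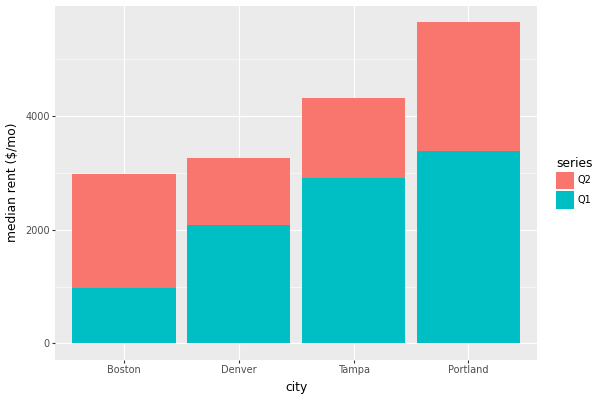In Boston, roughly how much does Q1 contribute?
≈ 1000

Q1 top ≈ 1000, bottom ≈ 0; segment ≈ 1000.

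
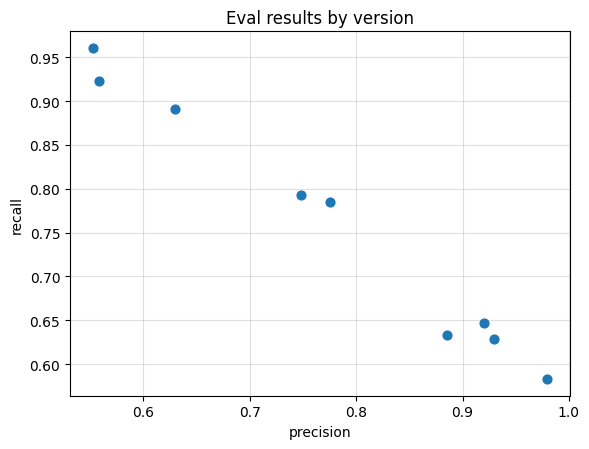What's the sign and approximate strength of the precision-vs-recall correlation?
Points are negatively correlated; strong (|r| ≈ 1.0).

negative, strong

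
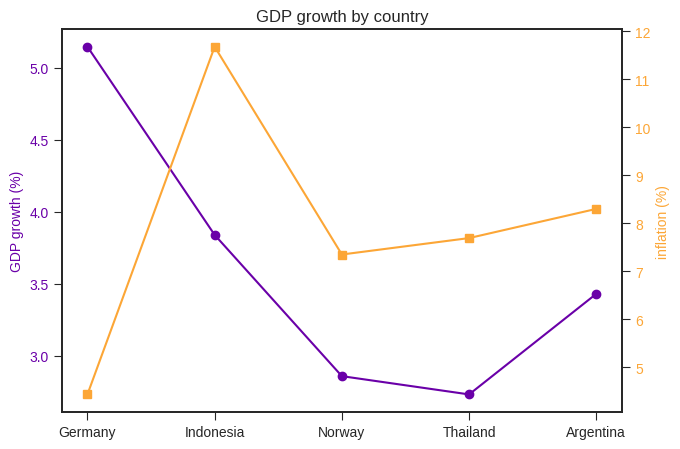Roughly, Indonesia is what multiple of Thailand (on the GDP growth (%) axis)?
Indonesia ≈ 4.0, Thailand ≈ 2.5; 4.0/2.5 ≈ 1.6.

≈ 1.6×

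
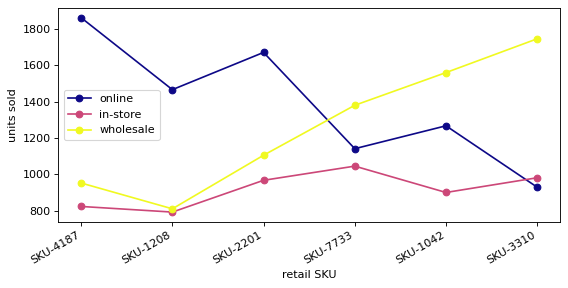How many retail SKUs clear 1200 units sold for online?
Above 1200: SKU-4187, SKU-1208, SKU-2201, SKU-1042.

4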